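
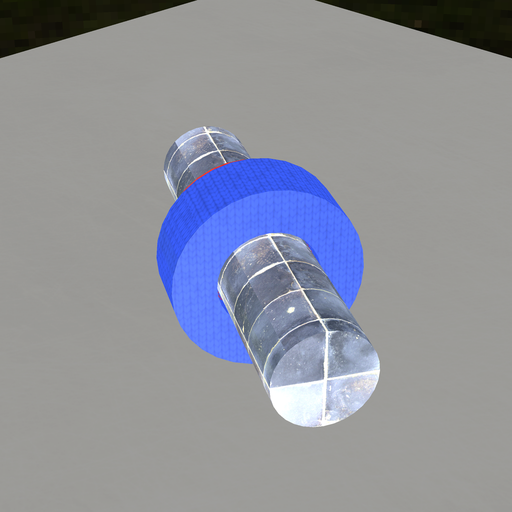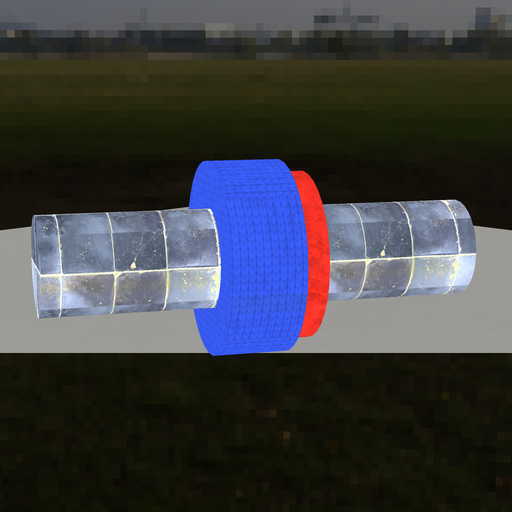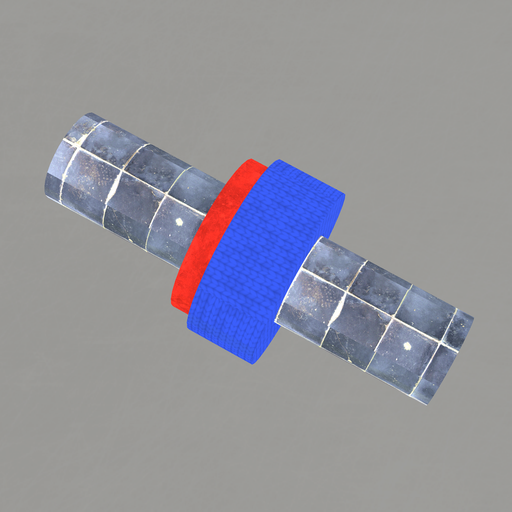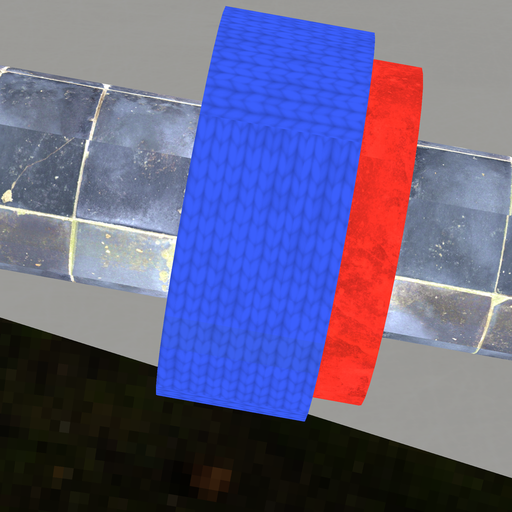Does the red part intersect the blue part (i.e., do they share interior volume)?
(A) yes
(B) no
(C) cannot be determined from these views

(A) yes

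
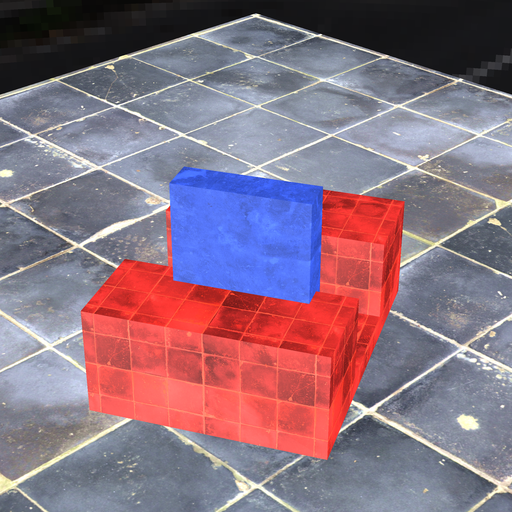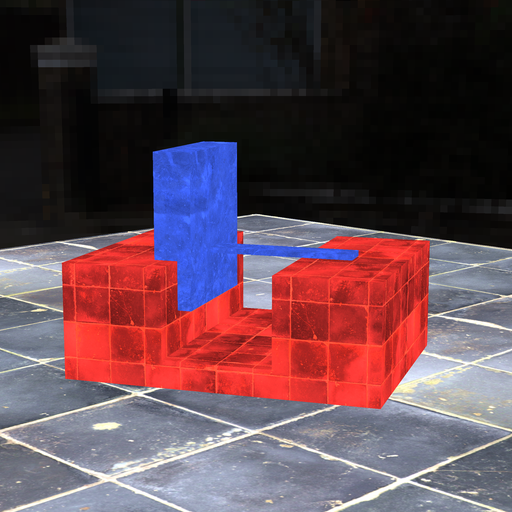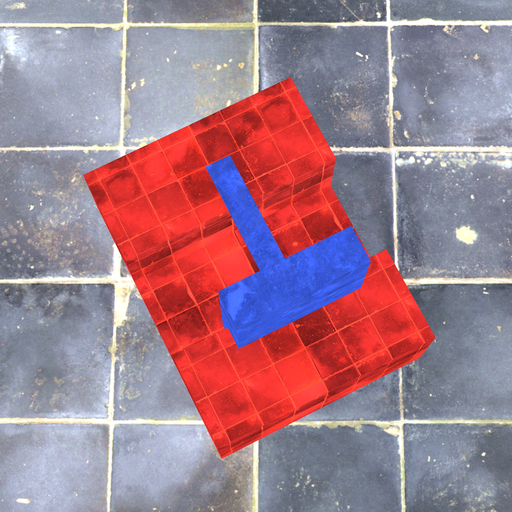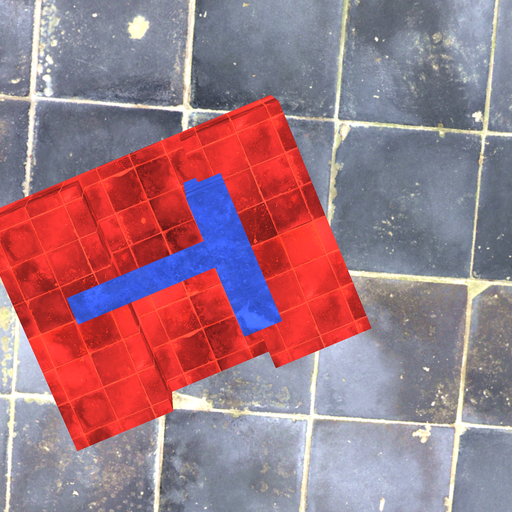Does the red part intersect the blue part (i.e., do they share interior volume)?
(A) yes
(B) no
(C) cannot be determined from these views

(A) yes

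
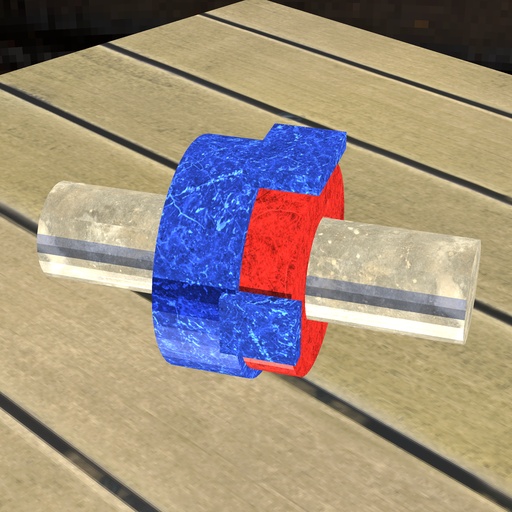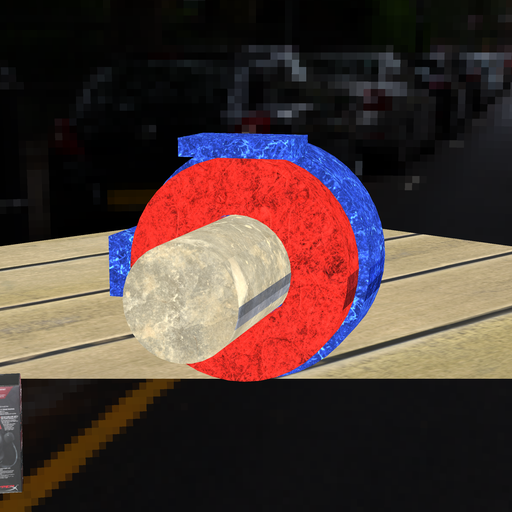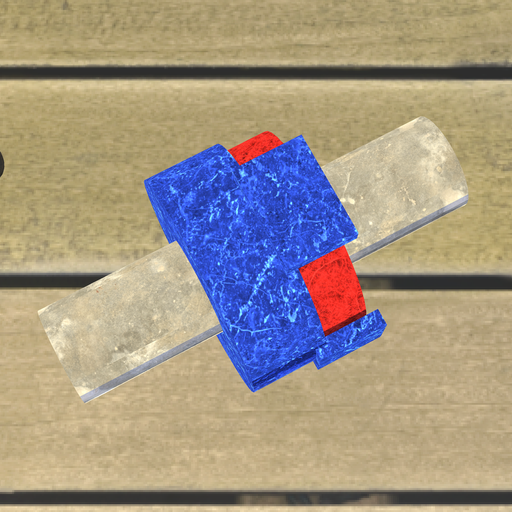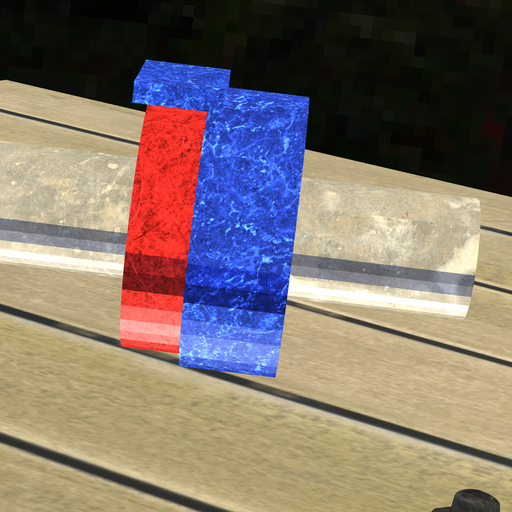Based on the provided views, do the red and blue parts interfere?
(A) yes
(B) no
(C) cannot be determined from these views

(A) yes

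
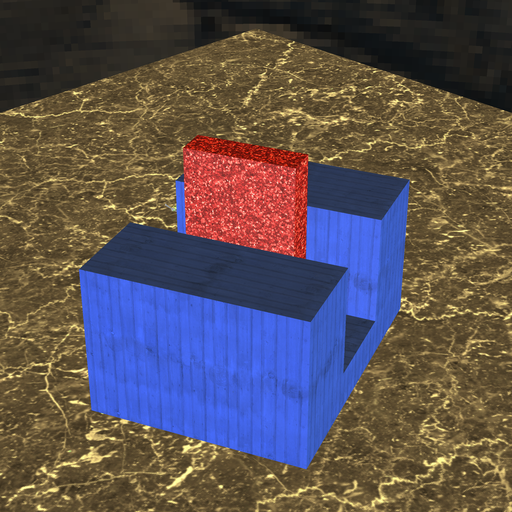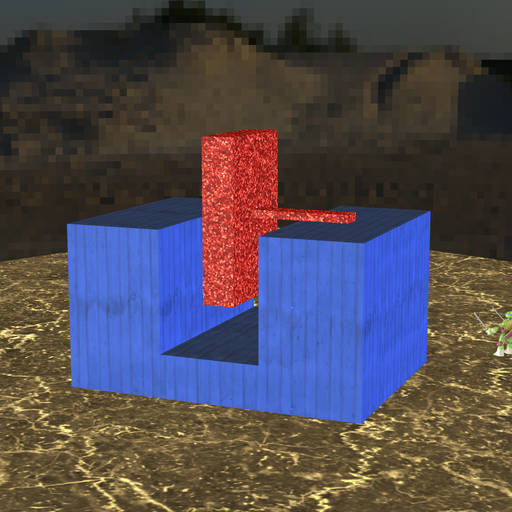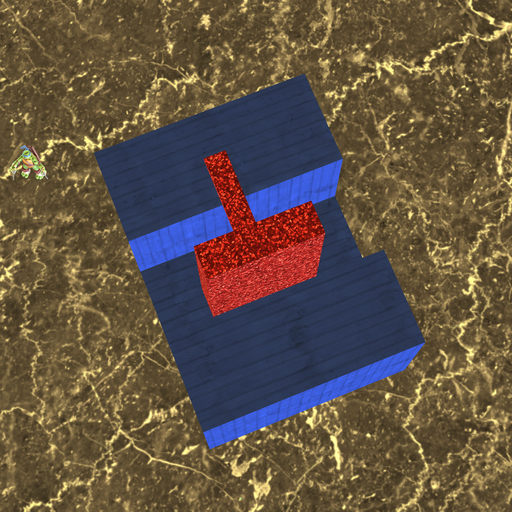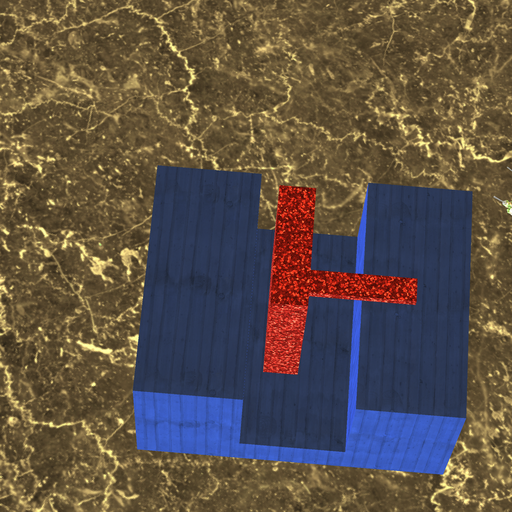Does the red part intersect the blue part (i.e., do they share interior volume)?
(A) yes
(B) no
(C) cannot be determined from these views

(B) no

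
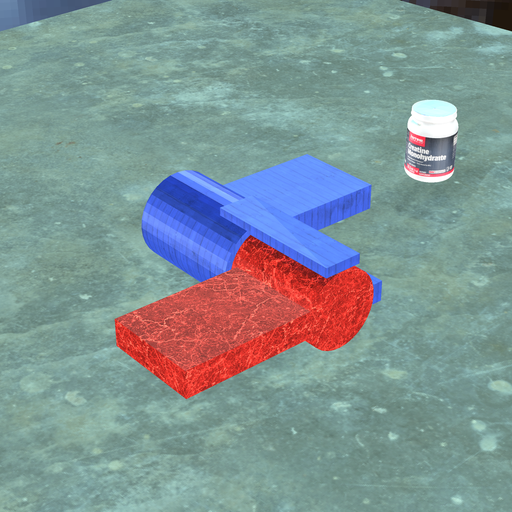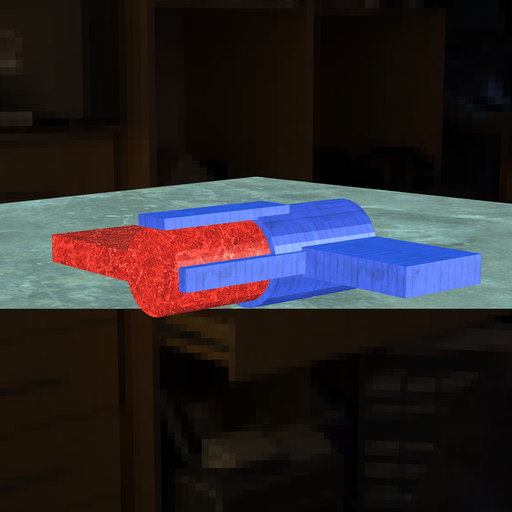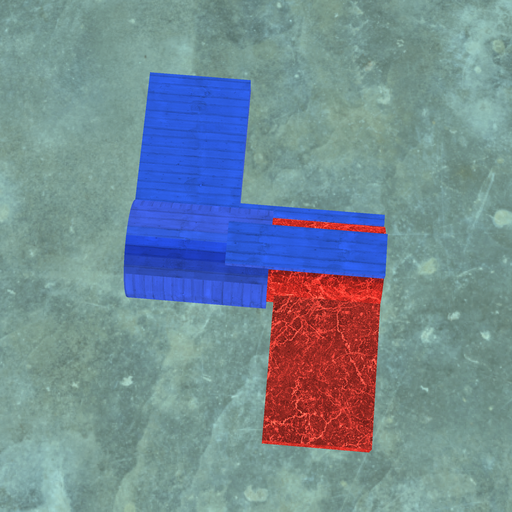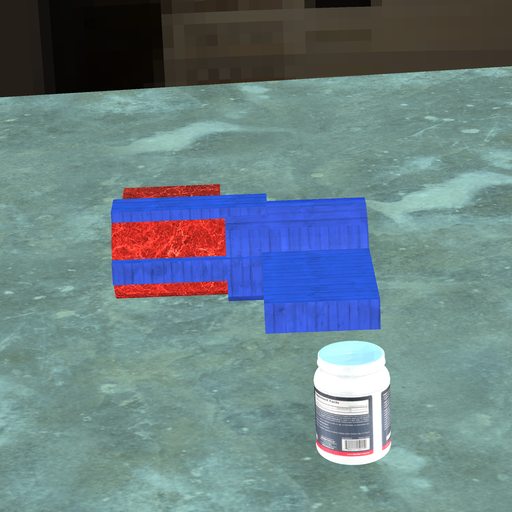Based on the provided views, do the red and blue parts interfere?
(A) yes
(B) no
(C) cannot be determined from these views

(A) yes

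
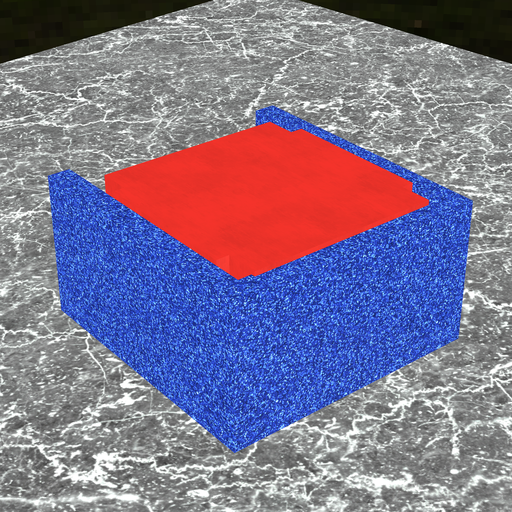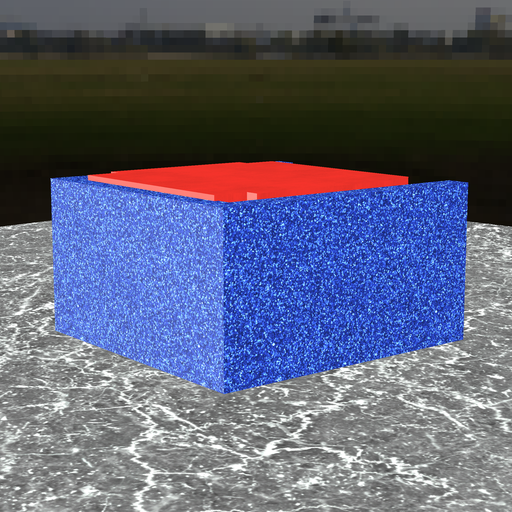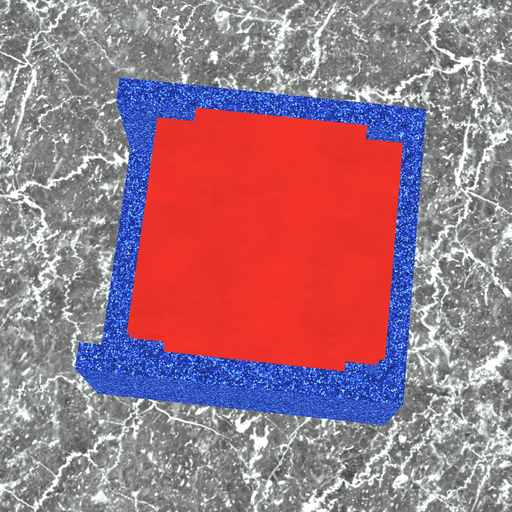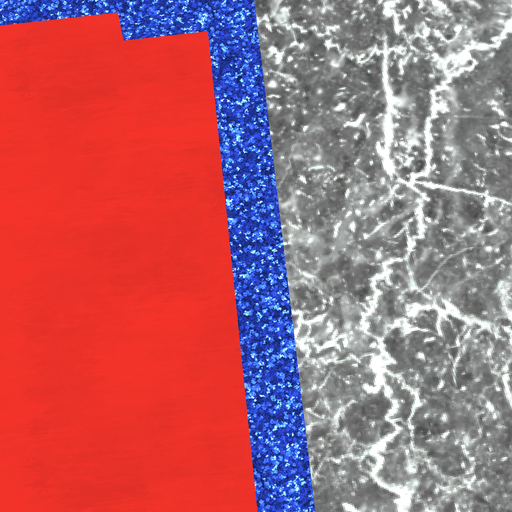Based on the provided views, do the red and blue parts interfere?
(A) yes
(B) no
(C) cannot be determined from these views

(A) yes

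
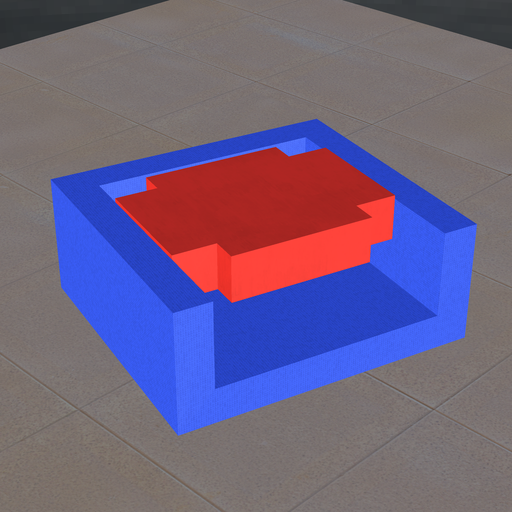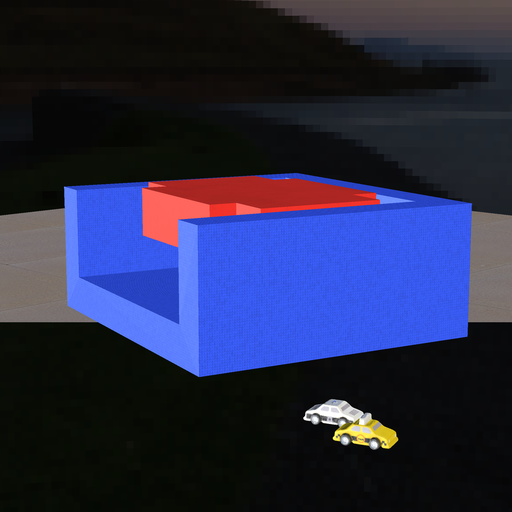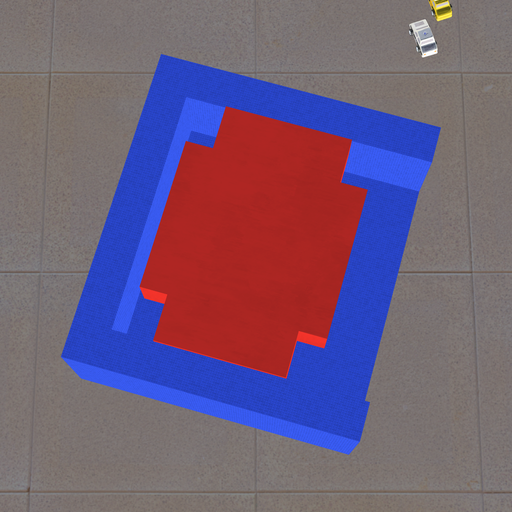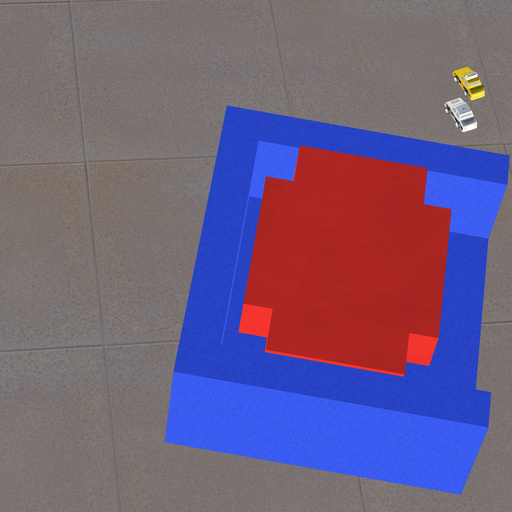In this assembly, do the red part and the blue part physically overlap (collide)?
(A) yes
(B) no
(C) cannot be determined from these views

(B) no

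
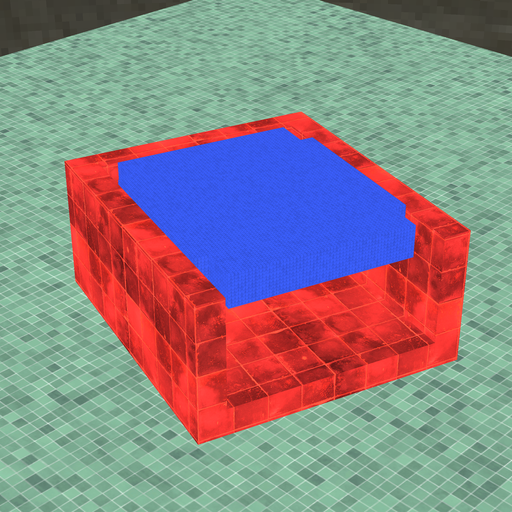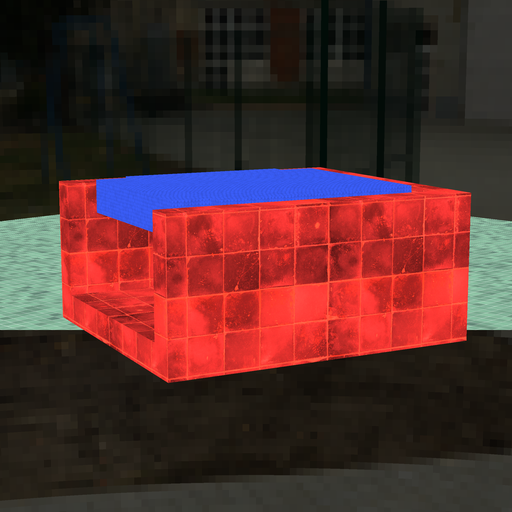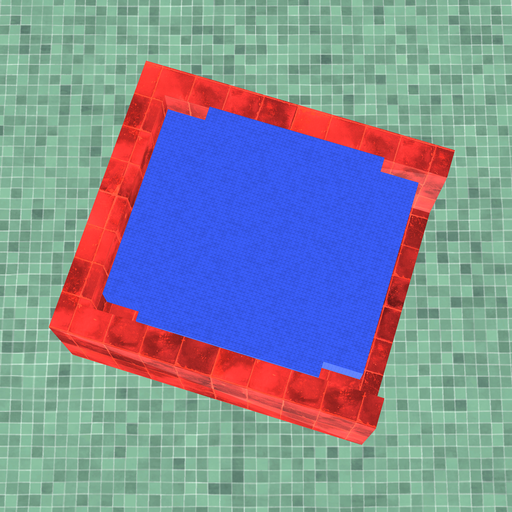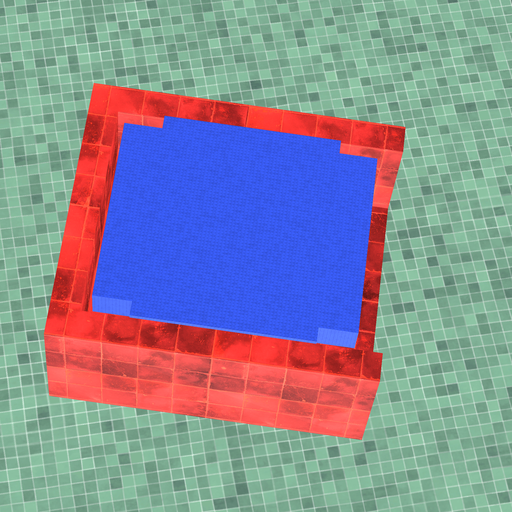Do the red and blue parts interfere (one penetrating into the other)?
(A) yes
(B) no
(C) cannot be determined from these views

(B) no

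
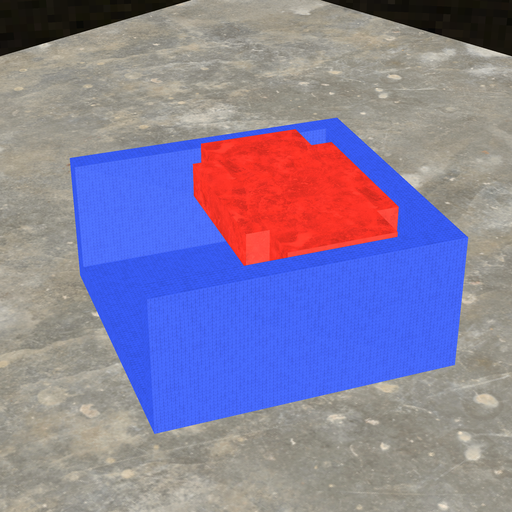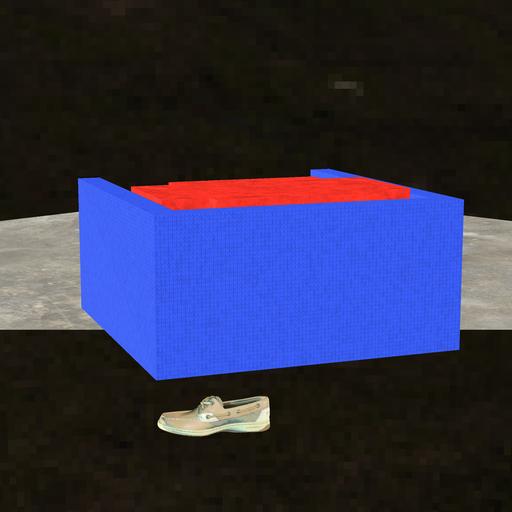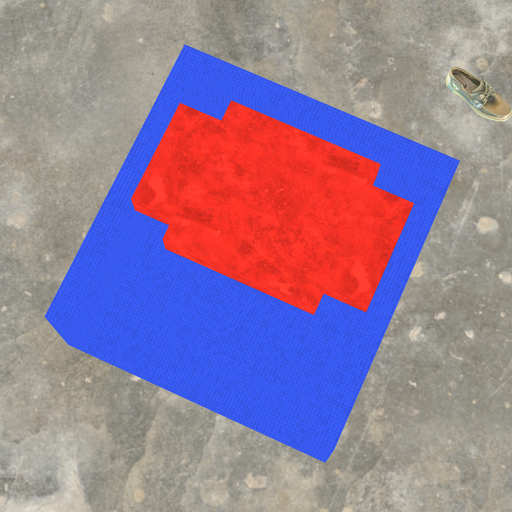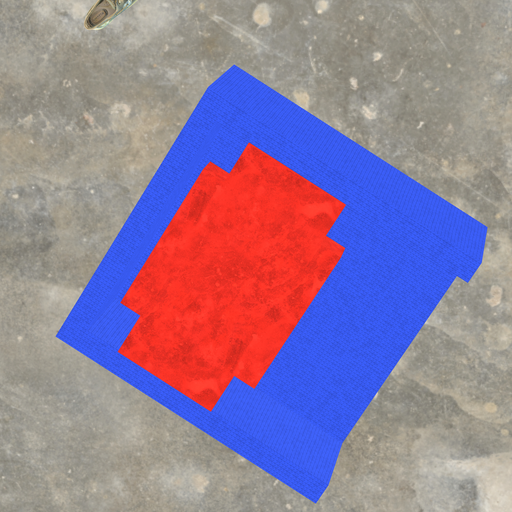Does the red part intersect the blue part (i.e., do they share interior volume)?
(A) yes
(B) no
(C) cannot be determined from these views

(B) no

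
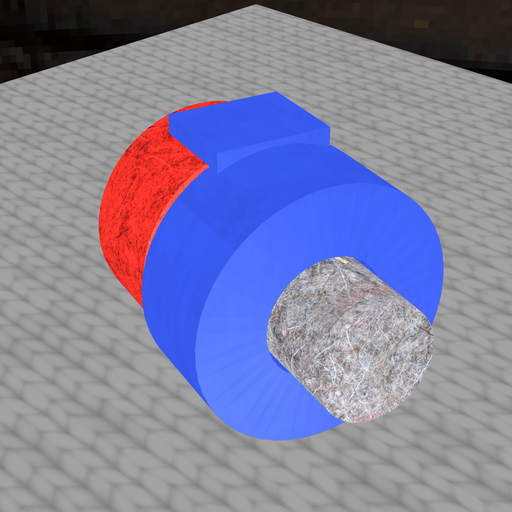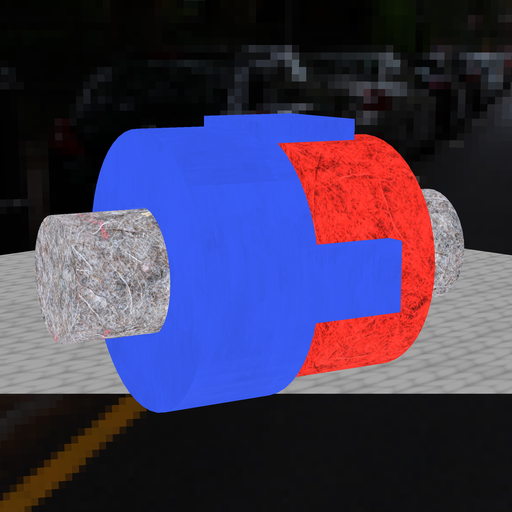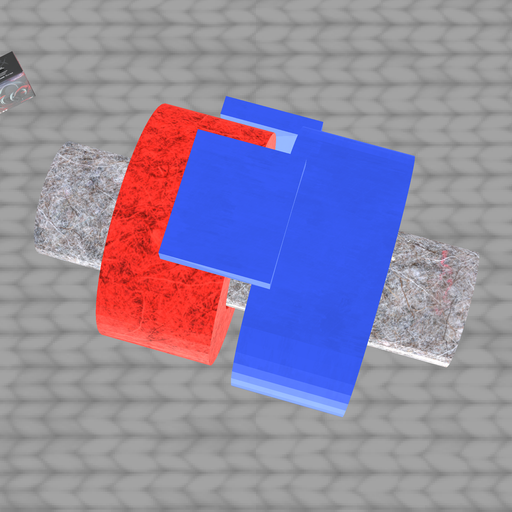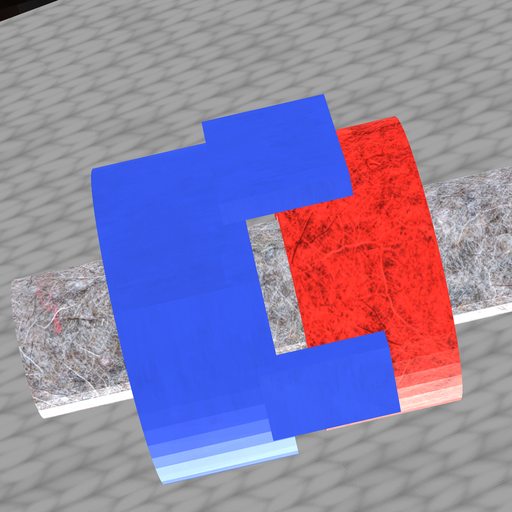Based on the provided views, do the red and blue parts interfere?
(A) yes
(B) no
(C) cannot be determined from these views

(B) no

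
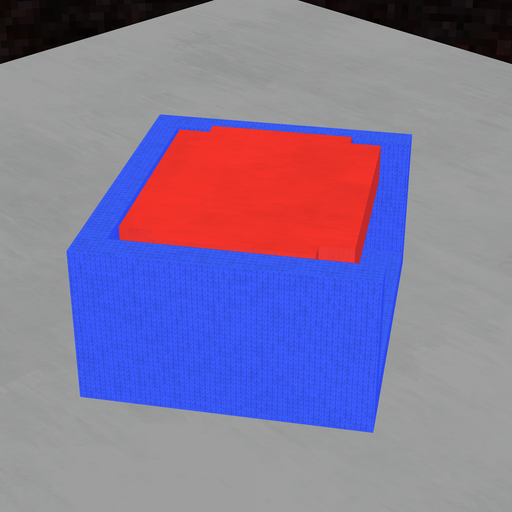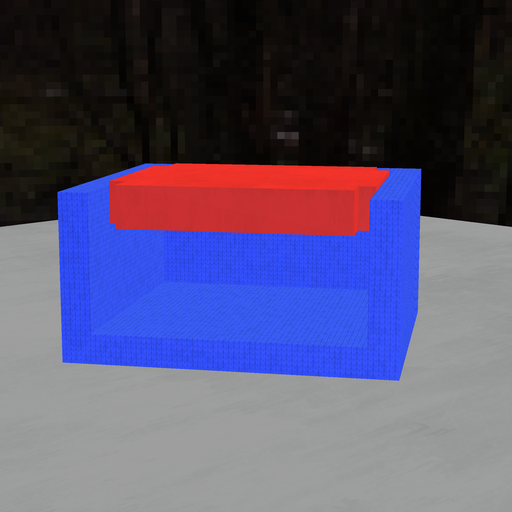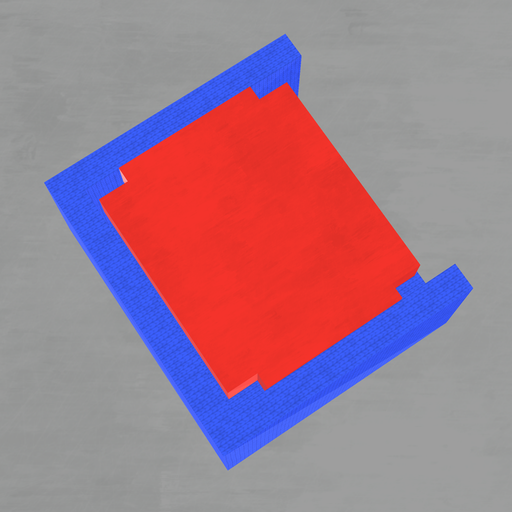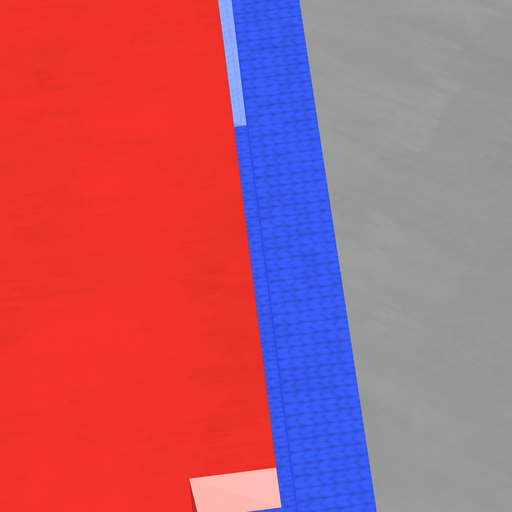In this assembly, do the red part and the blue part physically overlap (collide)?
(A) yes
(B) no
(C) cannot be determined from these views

(B) no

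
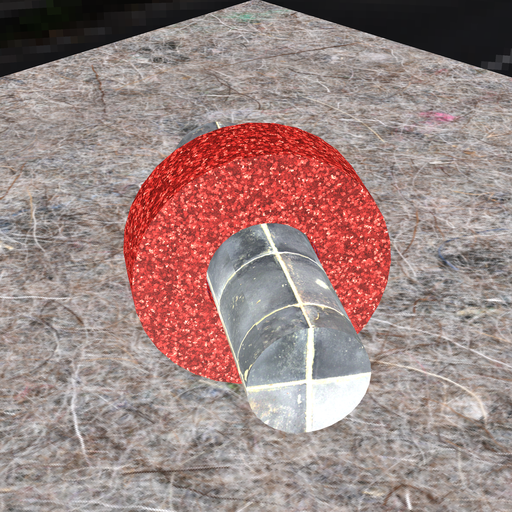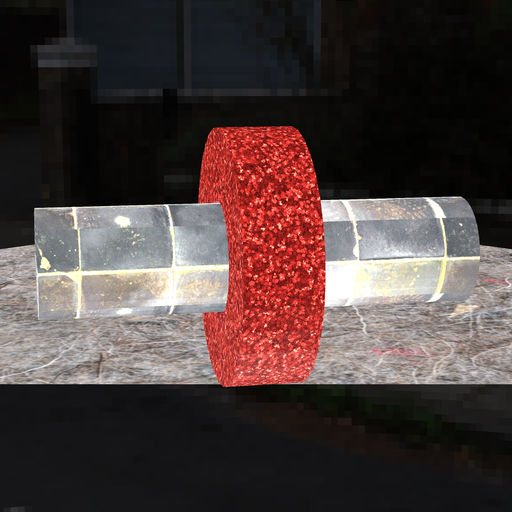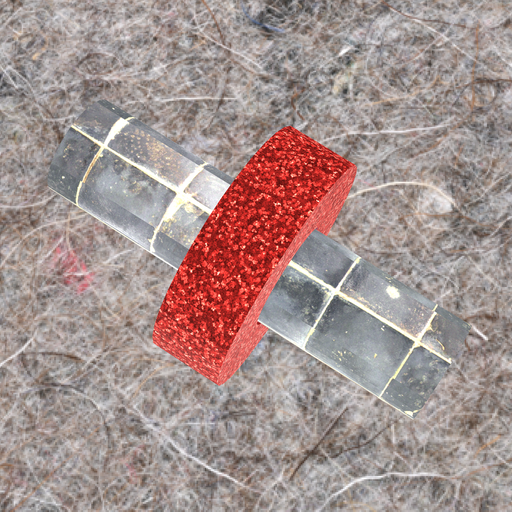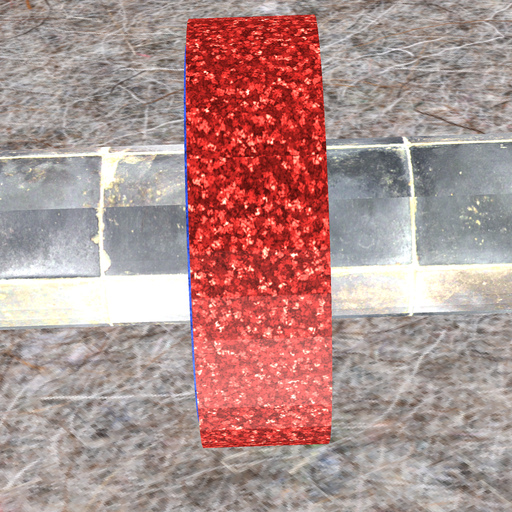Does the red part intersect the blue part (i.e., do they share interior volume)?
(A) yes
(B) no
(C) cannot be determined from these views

(A) yes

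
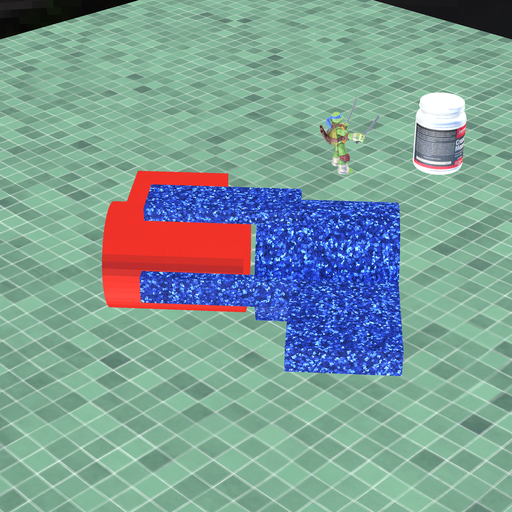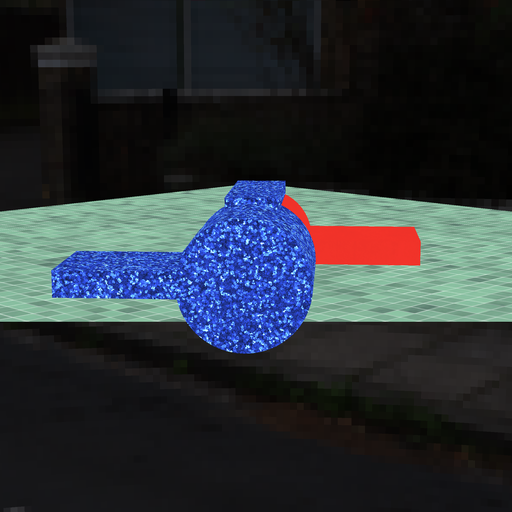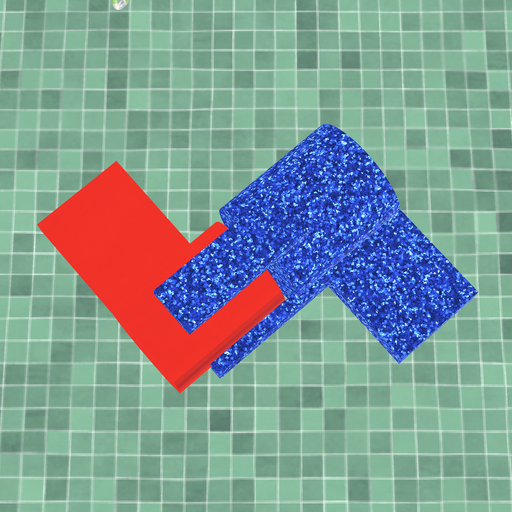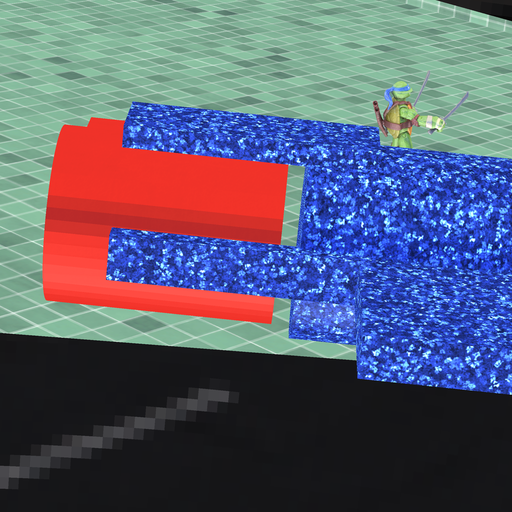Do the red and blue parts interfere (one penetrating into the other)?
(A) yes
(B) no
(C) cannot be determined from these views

(B) no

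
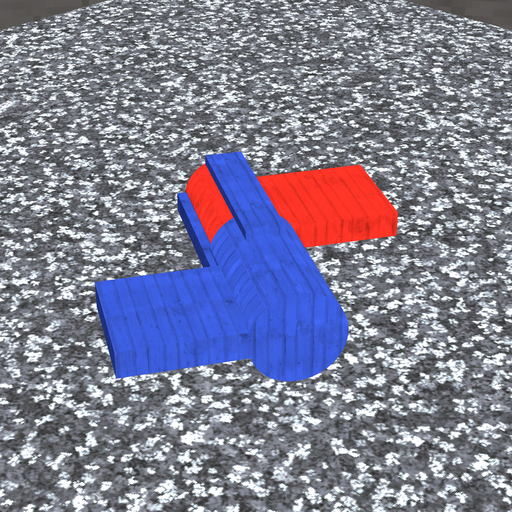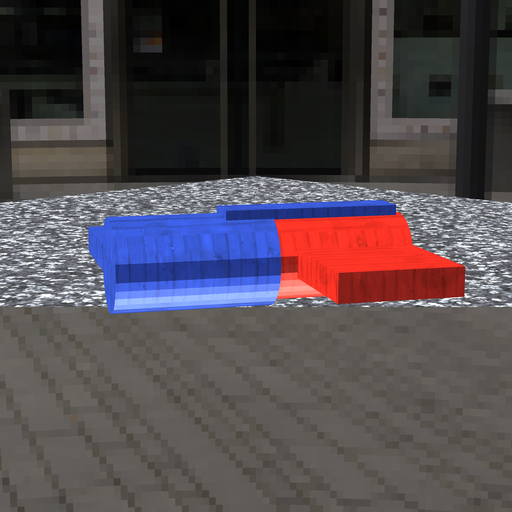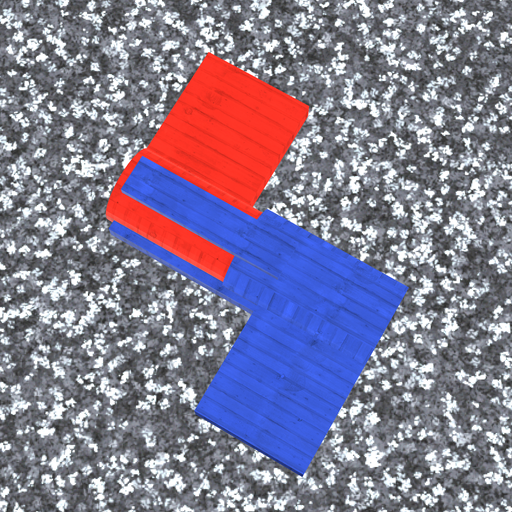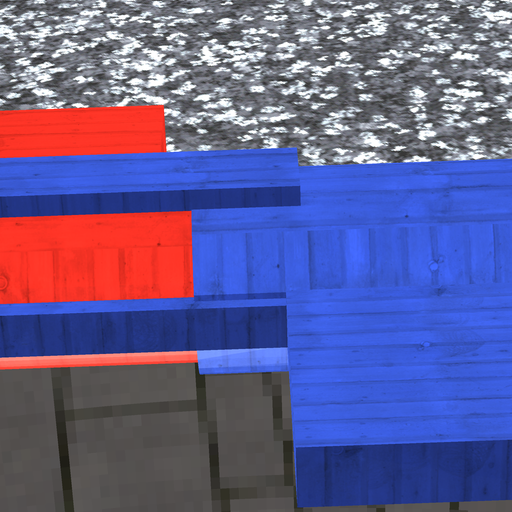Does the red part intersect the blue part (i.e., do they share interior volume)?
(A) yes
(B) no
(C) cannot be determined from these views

(A) yes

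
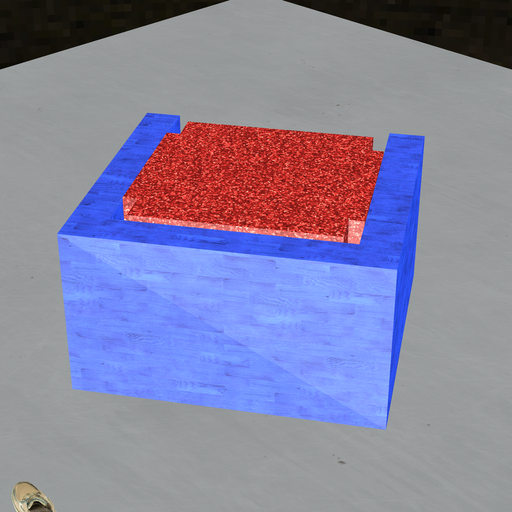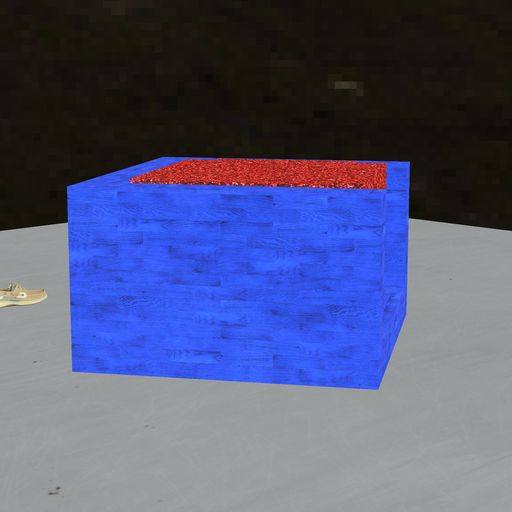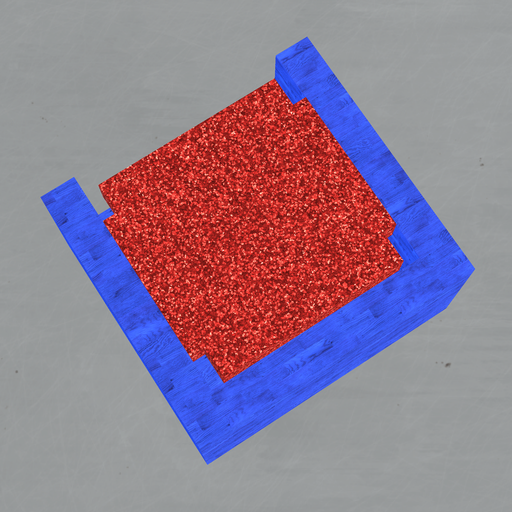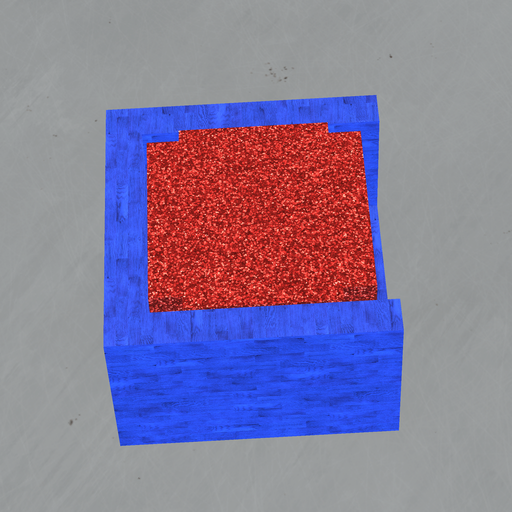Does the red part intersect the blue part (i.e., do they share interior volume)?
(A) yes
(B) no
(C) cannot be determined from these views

(B) no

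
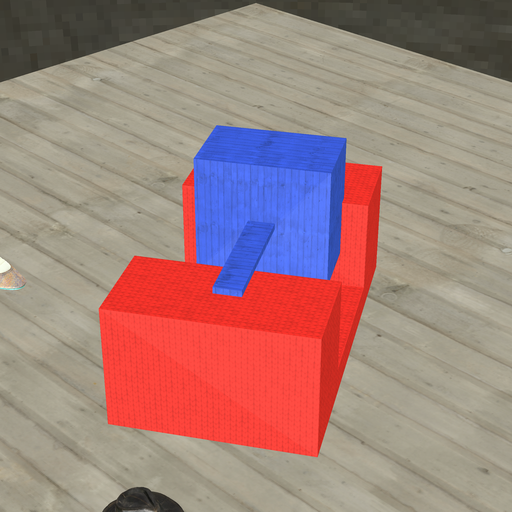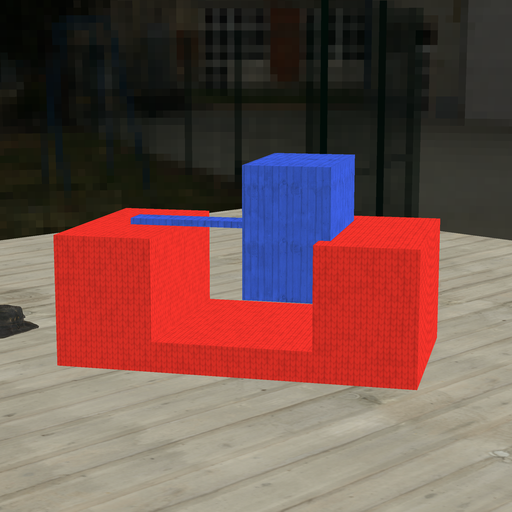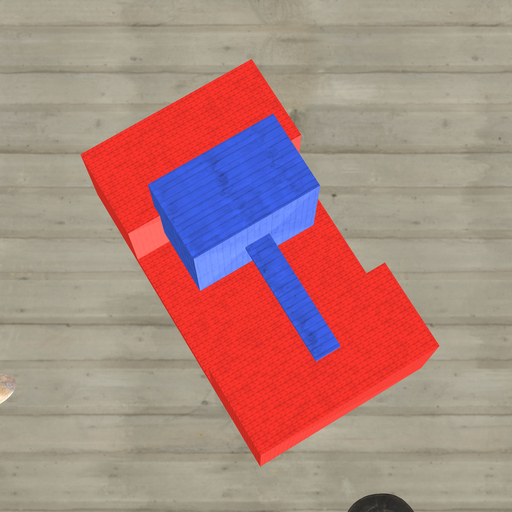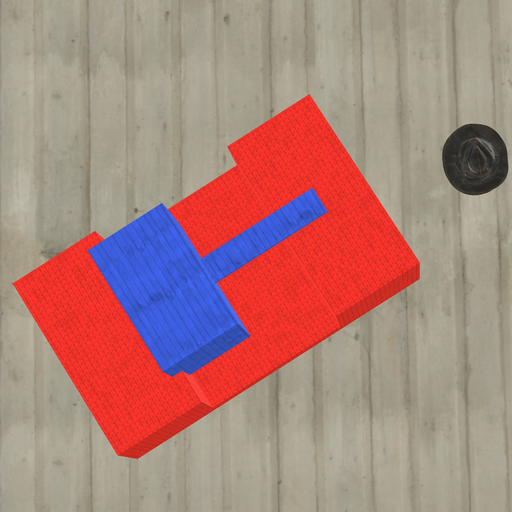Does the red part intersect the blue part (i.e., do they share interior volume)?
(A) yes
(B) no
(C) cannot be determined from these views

(A) yes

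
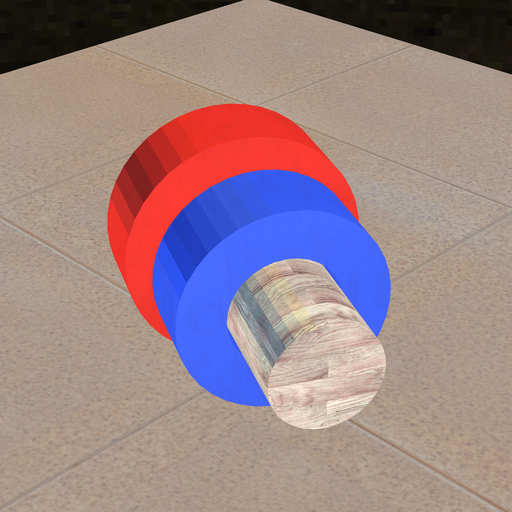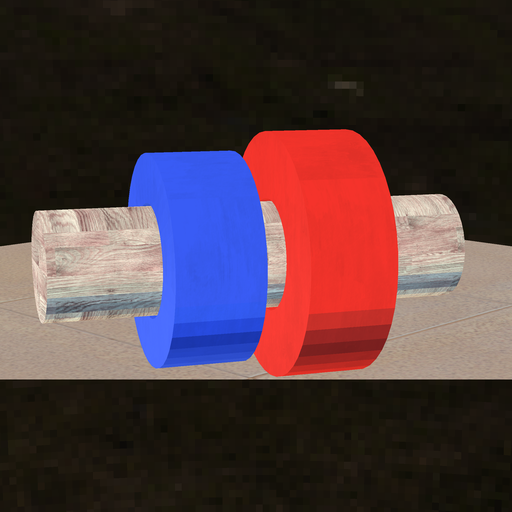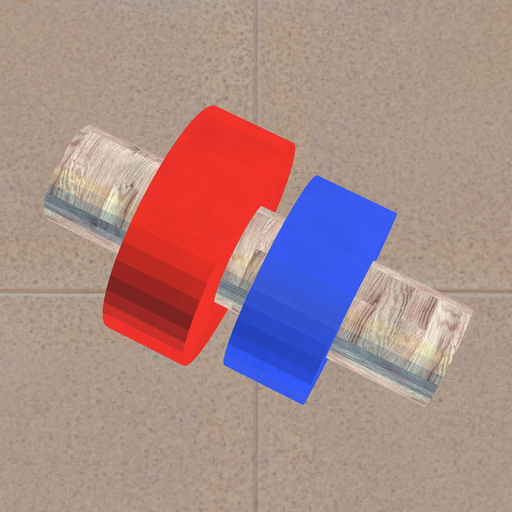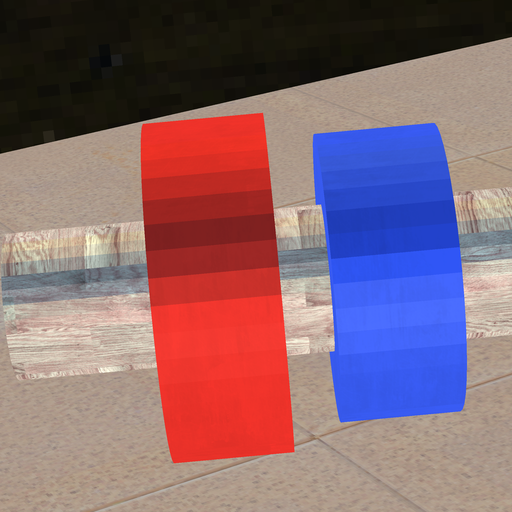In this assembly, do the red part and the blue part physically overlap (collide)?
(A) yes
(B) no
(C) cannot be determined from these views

(B) no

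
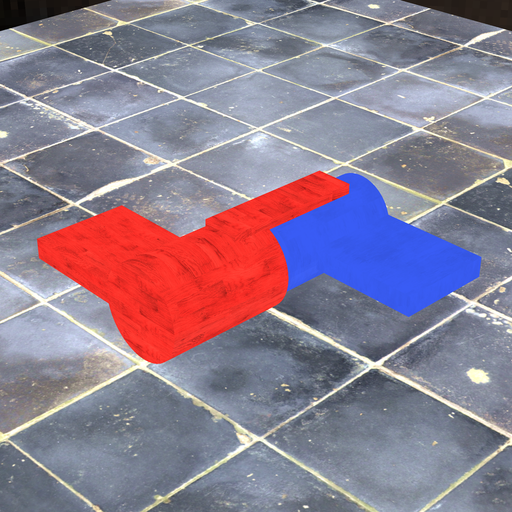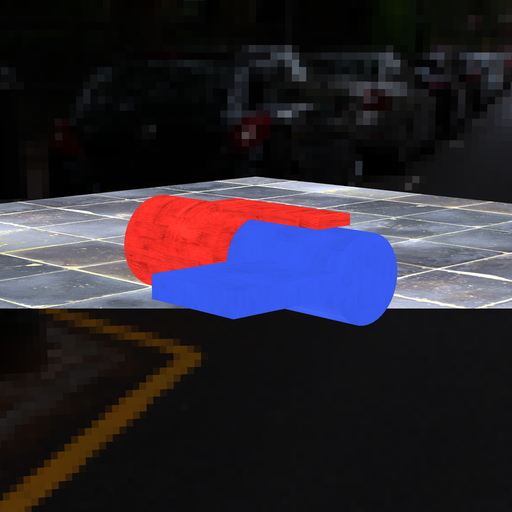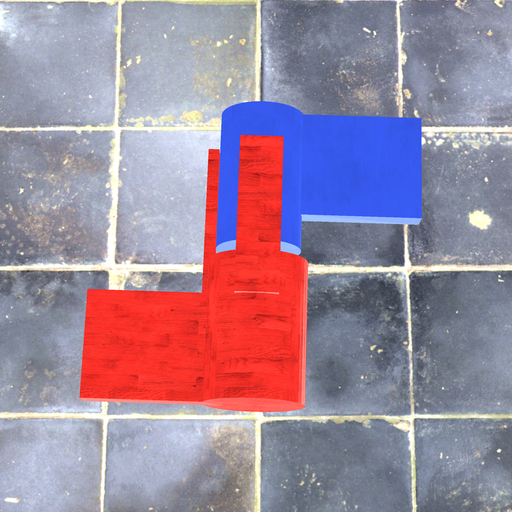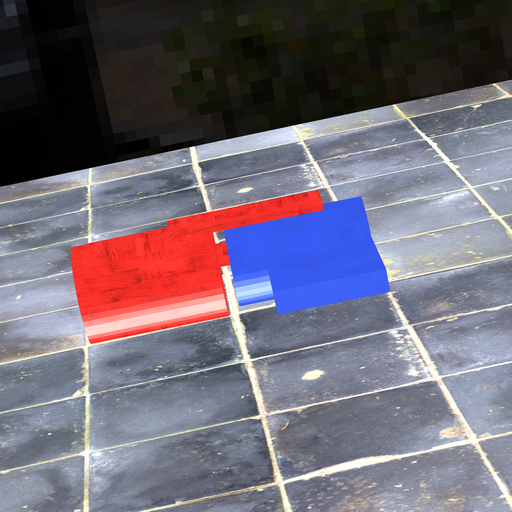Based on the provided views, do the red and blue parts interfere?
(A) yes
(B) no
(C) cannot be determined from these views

(B) no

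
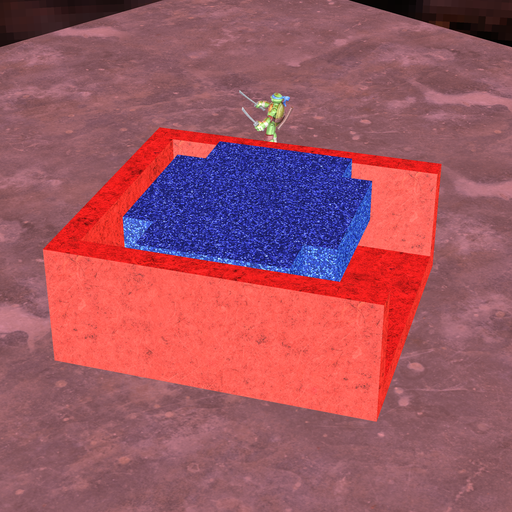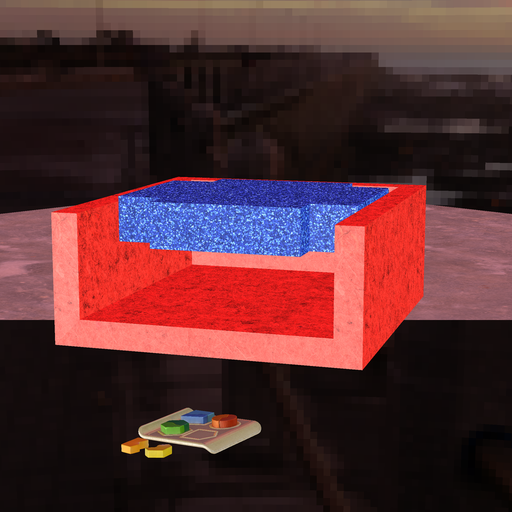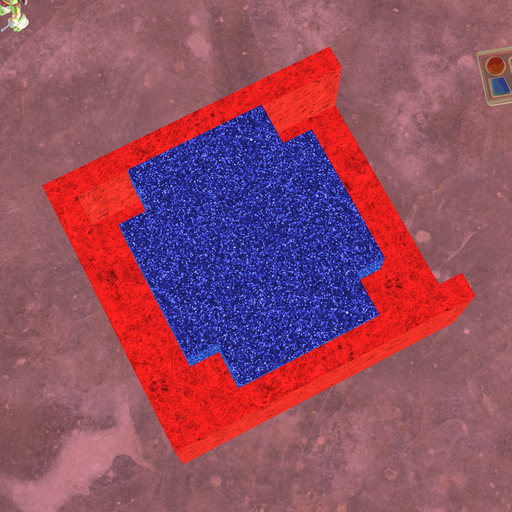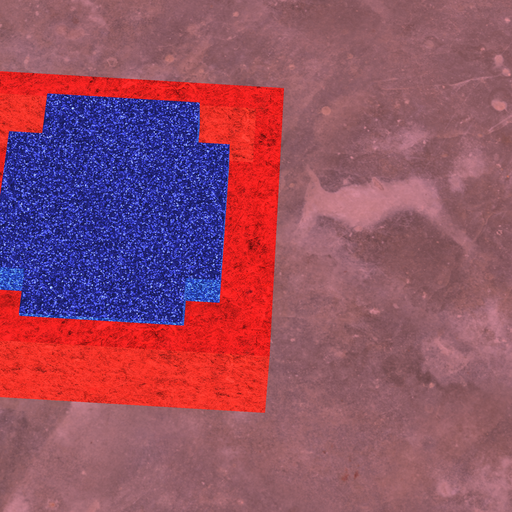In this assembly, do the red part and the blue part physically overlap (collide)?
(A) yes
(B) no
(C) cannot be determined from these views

(B) no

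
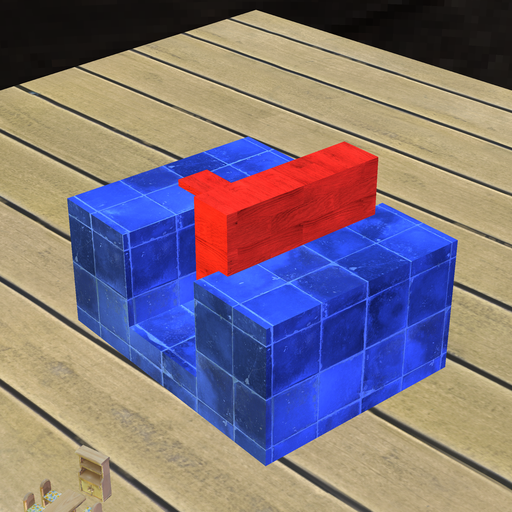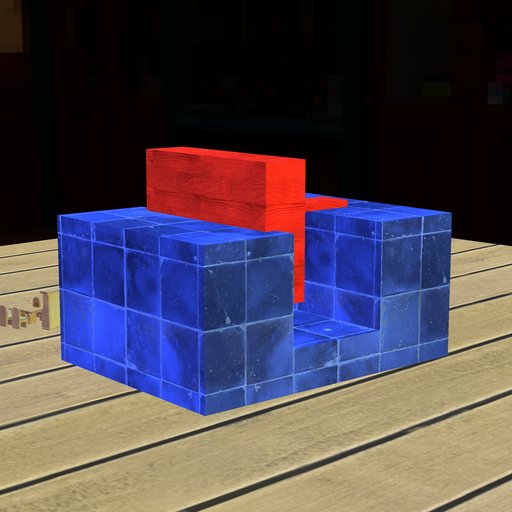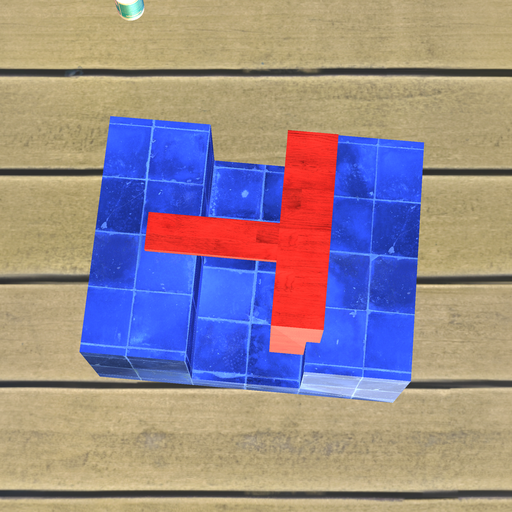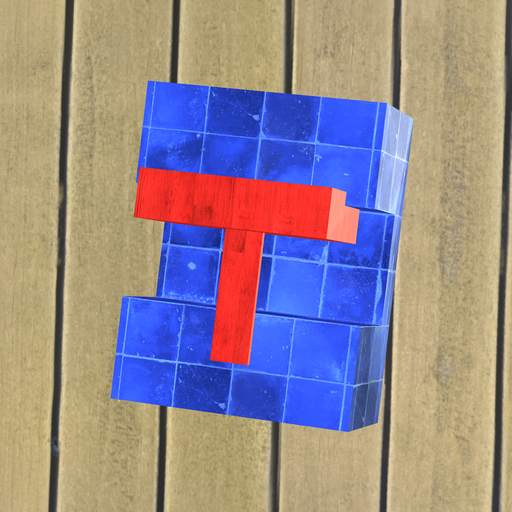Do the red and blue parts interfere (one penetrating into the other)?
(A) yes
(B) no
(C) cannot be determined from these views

(A) yes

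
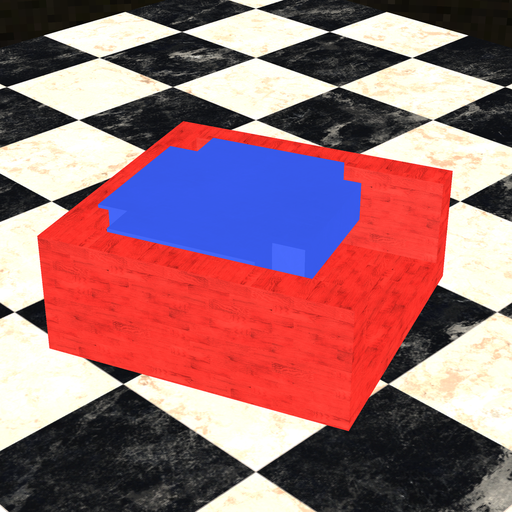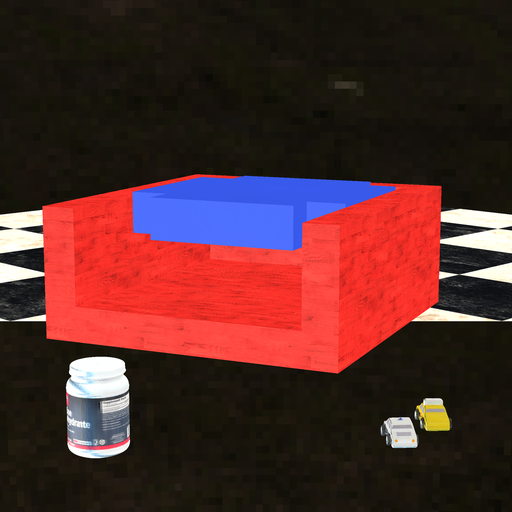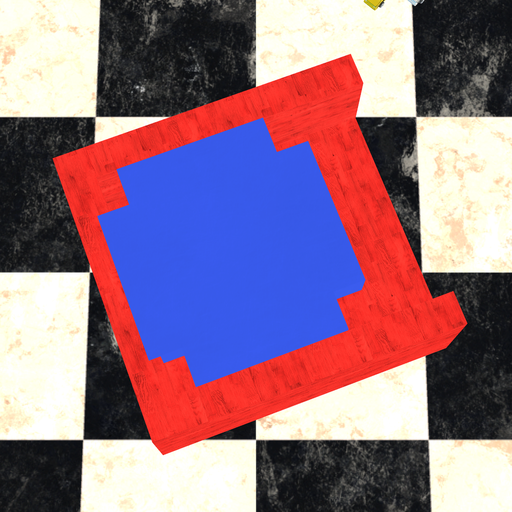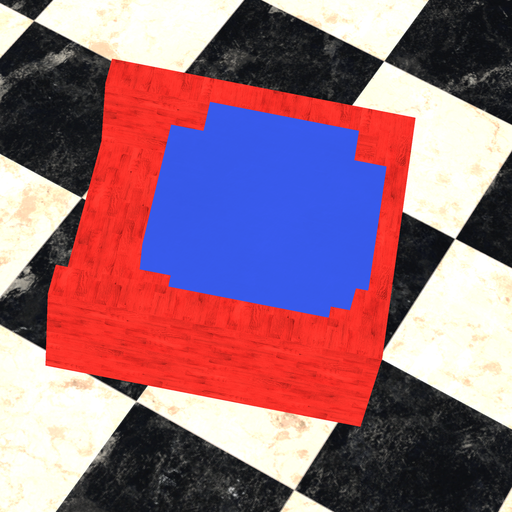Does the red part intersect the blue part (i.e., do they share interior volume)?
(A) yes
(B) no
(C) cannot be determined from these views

(A) yes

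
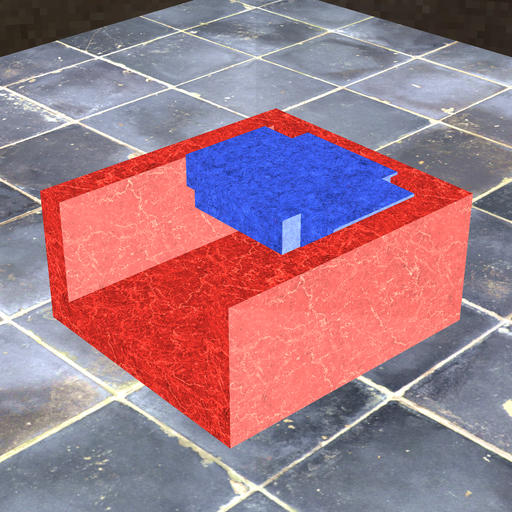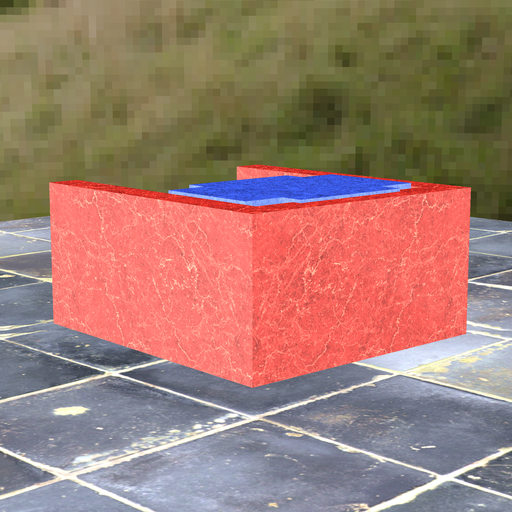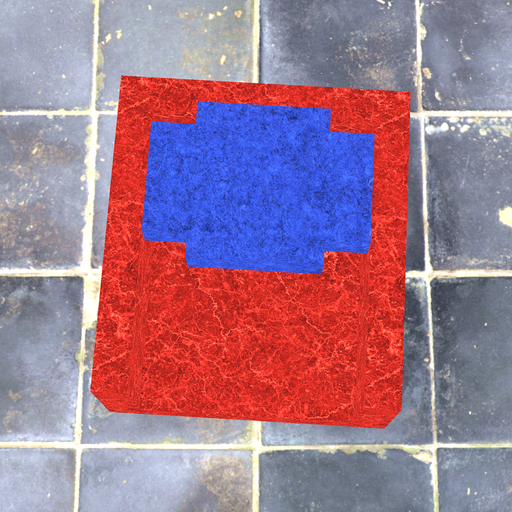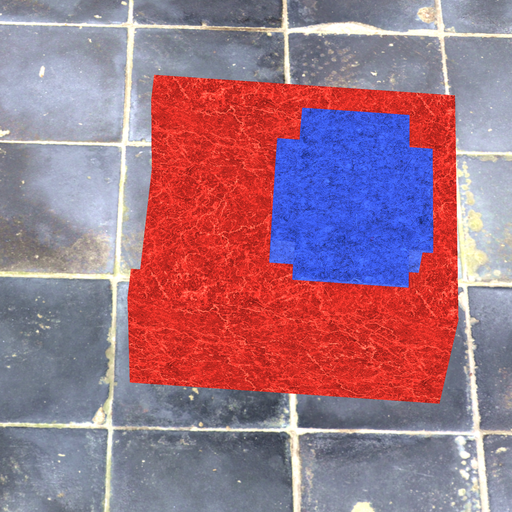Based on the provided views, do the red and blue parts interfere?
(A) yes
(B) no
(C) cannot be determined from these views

(A) yes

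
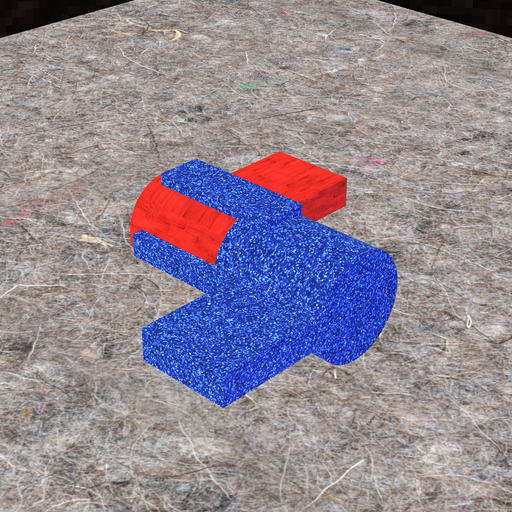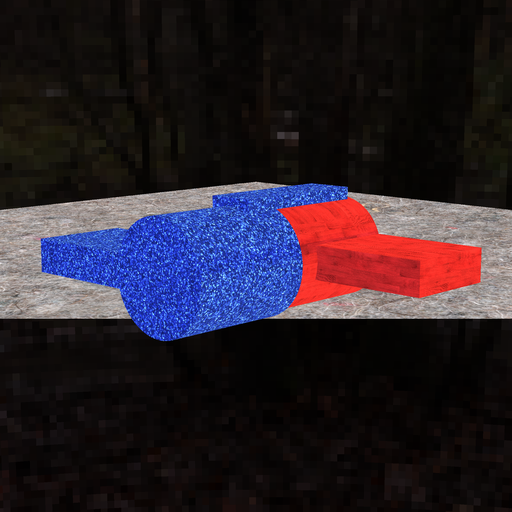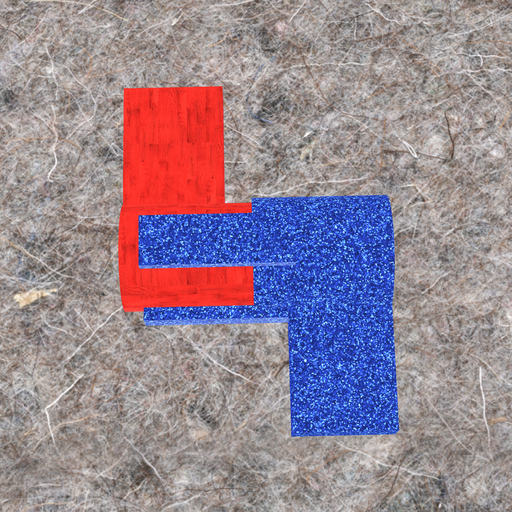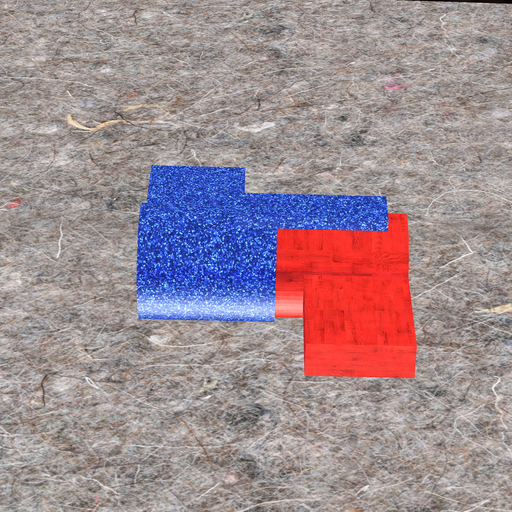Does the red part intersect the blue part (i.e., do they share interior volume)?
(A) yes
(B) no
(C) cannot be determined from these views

(A) yes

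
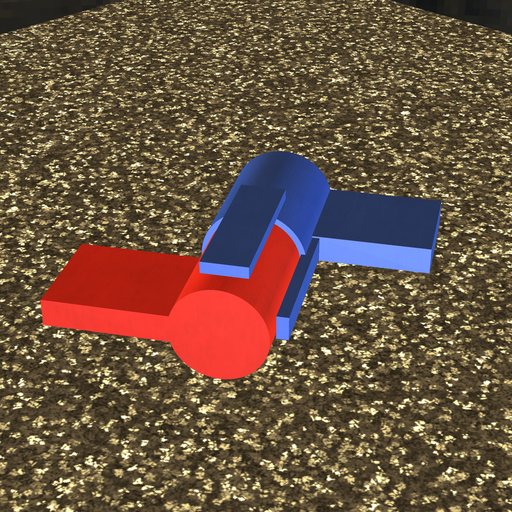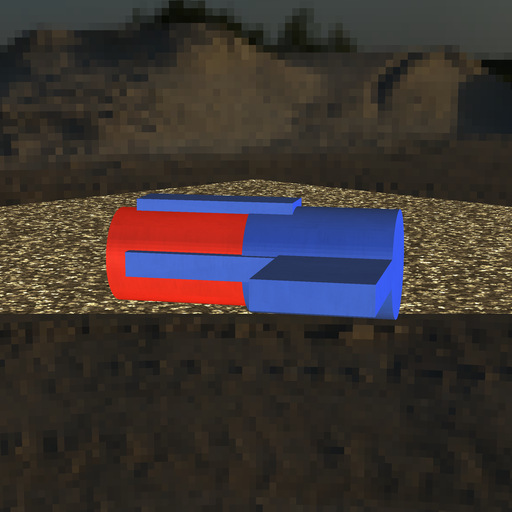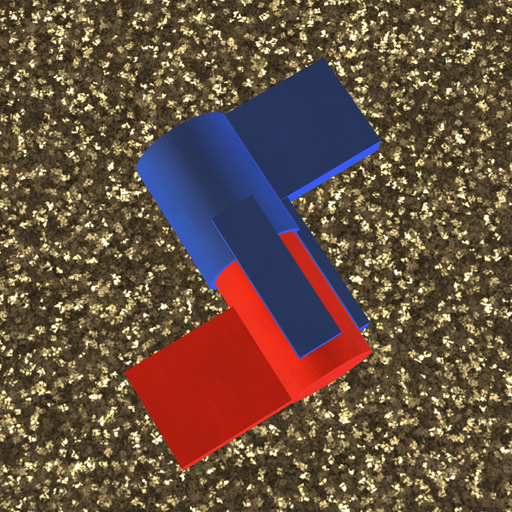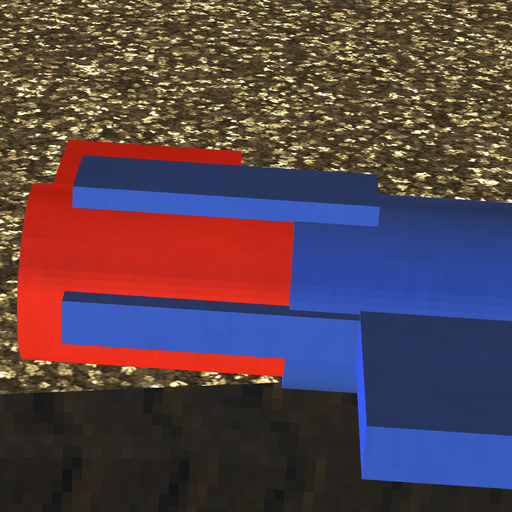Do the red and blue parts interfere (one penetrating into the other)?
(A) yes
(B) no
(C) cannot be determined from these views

(A) yes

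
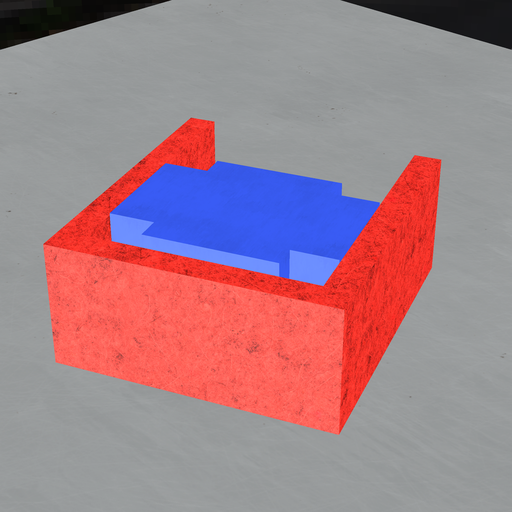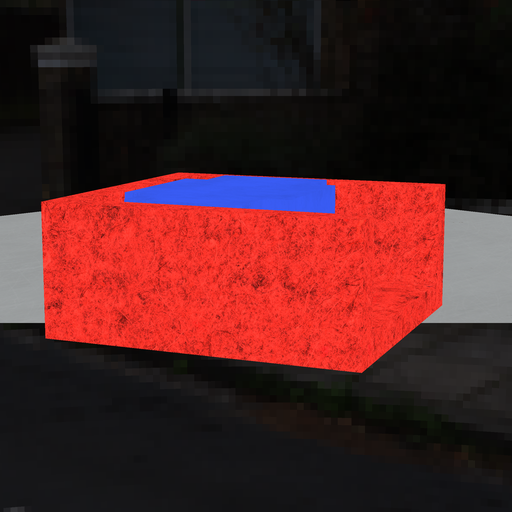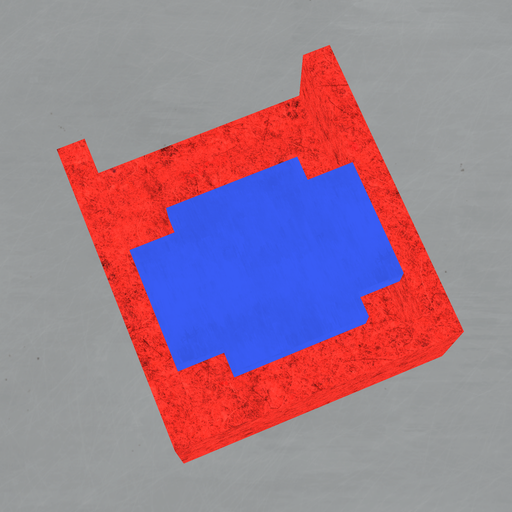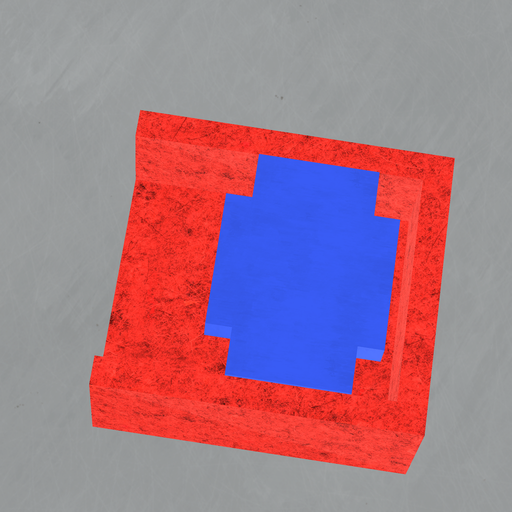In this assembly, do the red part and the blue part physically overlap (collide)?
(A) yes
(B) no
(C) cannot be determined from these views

(B) no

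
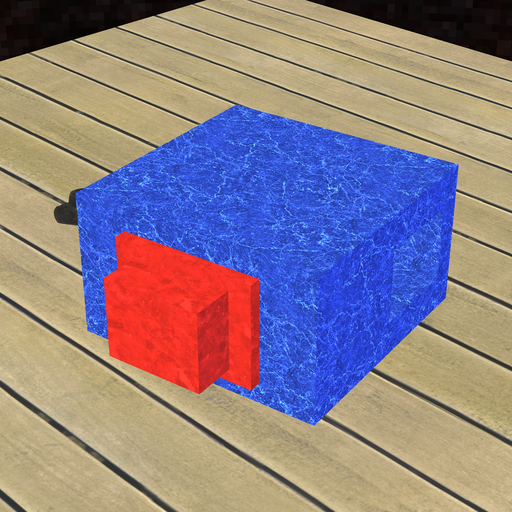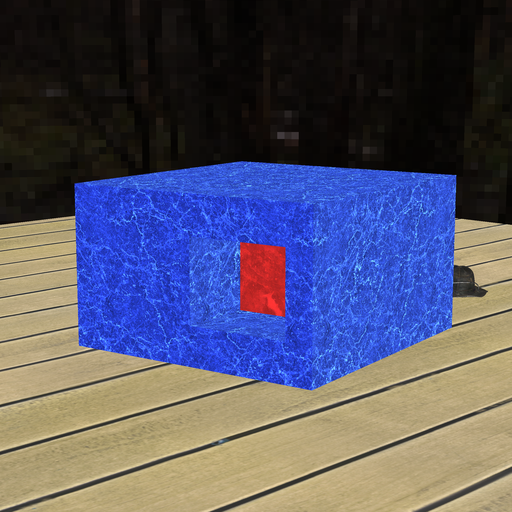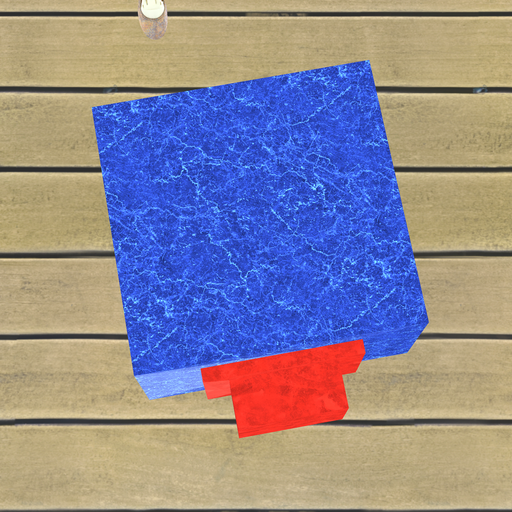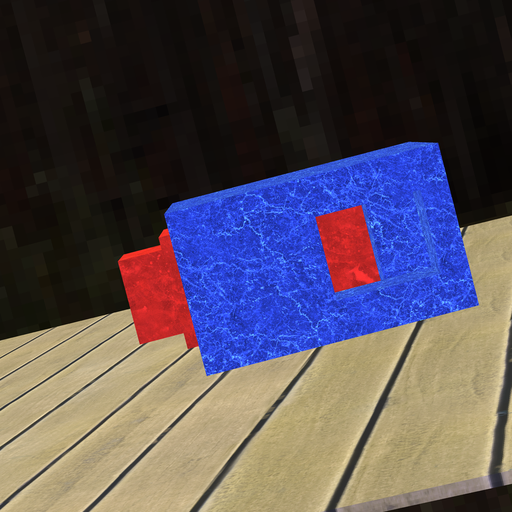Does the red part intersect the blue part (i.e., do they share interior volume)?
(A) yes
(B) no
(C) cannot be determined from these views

(B) no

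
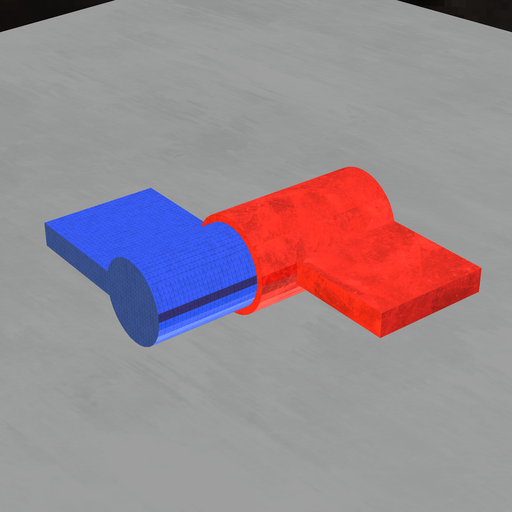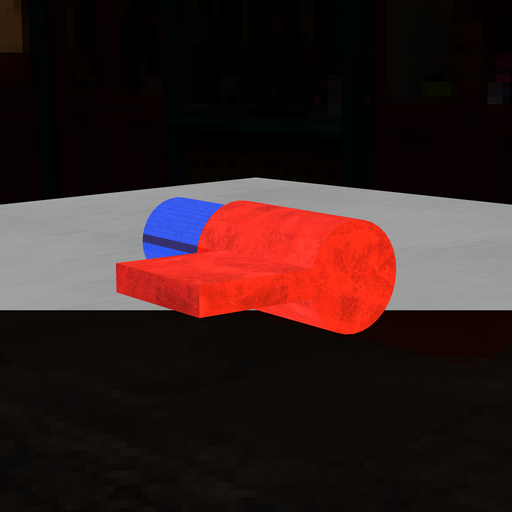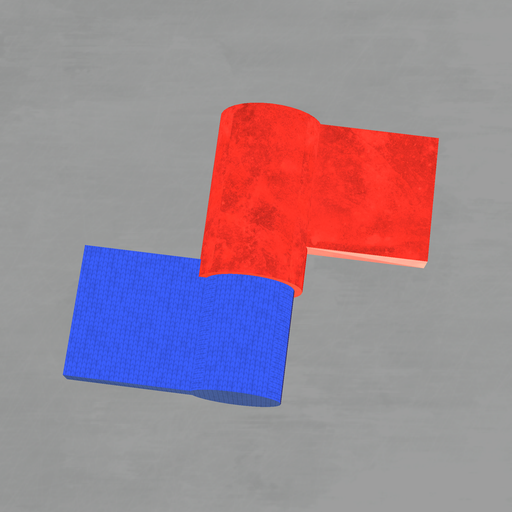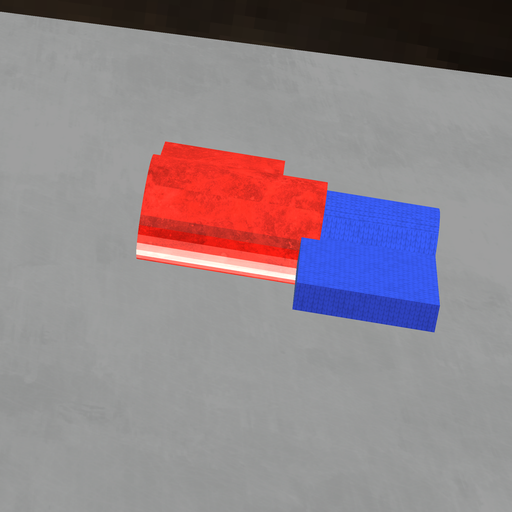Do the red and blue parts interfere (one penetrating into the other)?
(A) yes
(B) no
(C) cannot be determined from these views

(A) yes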